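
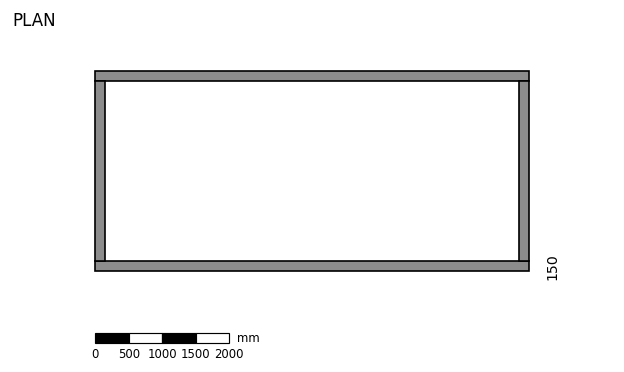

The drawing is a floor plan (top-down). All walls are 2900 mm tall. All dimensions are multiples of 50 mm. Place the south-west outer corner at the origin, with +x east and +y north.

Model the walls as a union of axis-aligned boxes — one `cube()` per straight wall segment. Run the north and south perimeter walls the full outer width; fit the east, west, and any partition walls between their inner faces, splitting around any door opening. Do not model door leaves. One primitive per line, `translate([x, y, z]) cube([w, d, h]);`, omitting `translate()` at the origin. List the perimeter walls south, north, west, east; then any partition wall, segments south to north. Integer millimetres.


cube([6500, 150, 2900]);
translate([0, 2850, 0]) cube([6500, 150, 2900]);
translate([0, 150, 0]) cube([150, 2700, 2900]);
translate([6350, 150, 0]) cube([150, 2700, 2900]);


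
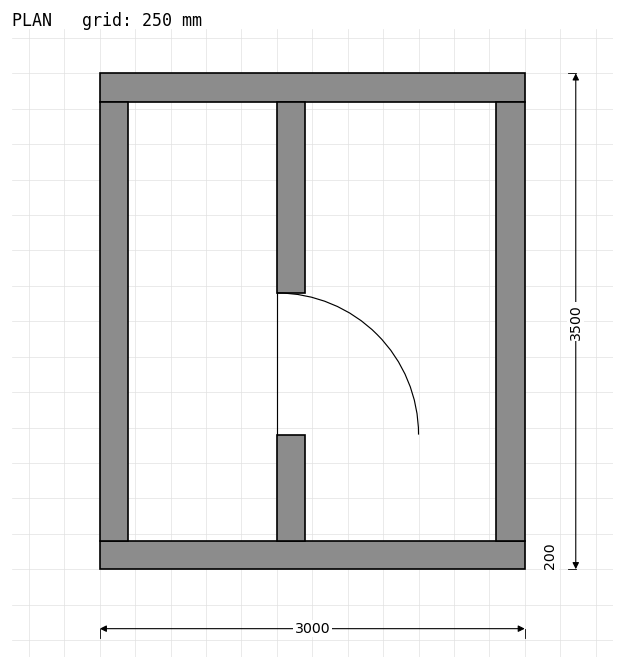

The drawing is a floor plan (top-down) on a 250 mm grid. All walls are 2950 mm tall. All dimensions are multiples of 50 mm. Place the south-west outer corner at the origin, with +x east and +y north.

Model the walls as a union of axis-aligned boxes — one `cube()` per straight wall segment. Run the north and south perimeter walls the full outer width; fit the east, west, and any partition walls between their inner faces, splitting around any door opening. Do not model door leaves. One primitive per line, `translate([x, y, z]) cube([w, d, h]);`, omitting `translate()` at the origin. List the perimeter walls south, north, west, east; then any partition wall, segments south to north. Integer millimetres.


cube([3000, 200, 2950]);
translate([0, 3300, 0]) cube([3000, 200, 2950]);
translate([0, 200, 0]) cube([200, 3100, 2950]);
translate([2800, 200, 0]) cube([200, 3100, 2950]);
translate([1250, 200, 0]) cube([200, 750, 2950]);
translate([1250, 1950, 0]) cube([200, 1350, 2950]);


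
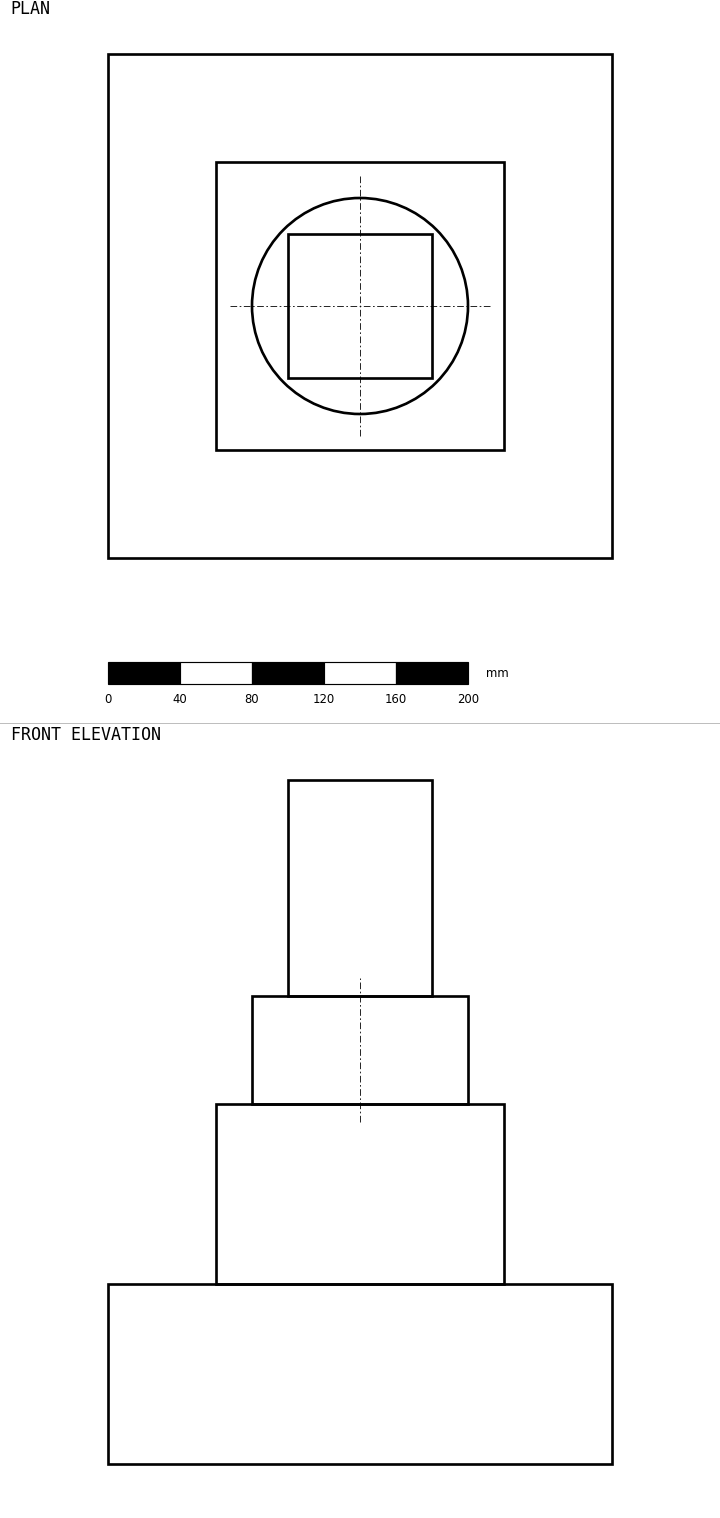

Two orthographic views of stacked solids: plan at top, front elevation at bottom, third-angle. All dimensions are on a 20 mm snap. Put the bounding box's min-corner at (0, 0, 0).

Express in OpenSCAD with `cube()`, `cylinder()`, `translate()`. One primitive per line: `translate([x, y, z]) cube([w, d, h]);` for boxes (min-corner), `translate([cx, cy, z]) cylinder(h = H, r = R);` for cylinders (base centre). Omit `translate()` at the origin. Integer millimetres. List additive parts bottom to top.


cube([280, 280, 100]);
translate([60, 60, 100]) cube([160, 160, 100]);
translate([140, 140, 200]) cylinder(h = 60, r = 60);
translate([100, 100, 260]) cube([80, 80, 120]);


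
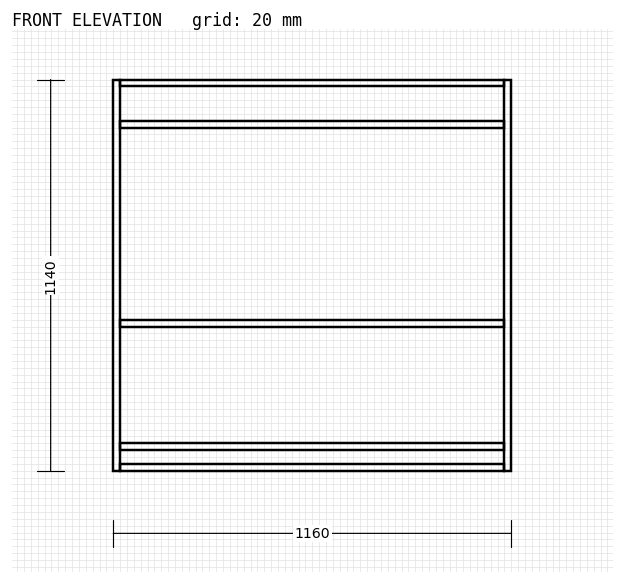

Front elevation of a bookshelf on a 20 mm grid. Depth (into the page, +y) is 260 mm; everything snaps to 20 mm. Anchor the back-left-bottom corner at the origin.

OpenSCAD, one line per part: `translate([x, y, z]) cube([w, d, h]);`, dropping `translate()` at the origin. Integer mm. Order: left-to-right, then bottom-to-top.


cube([20, 260, 1140]);
translate([20, 0, 0]) cube([1120, 260, 20]);
translate([20, 0, 60]) cube([1120, 260, 20]);
translate([20, 0, 420]) cube([1120, 260, 20]);
translate([20, 0, 1000]) cube([1120, 260, 20]);
translate([20, 0, 1120]) cube([1120, 260, 20]);
translate([1140, 0, 0]) cube([20, 260, 1140]);


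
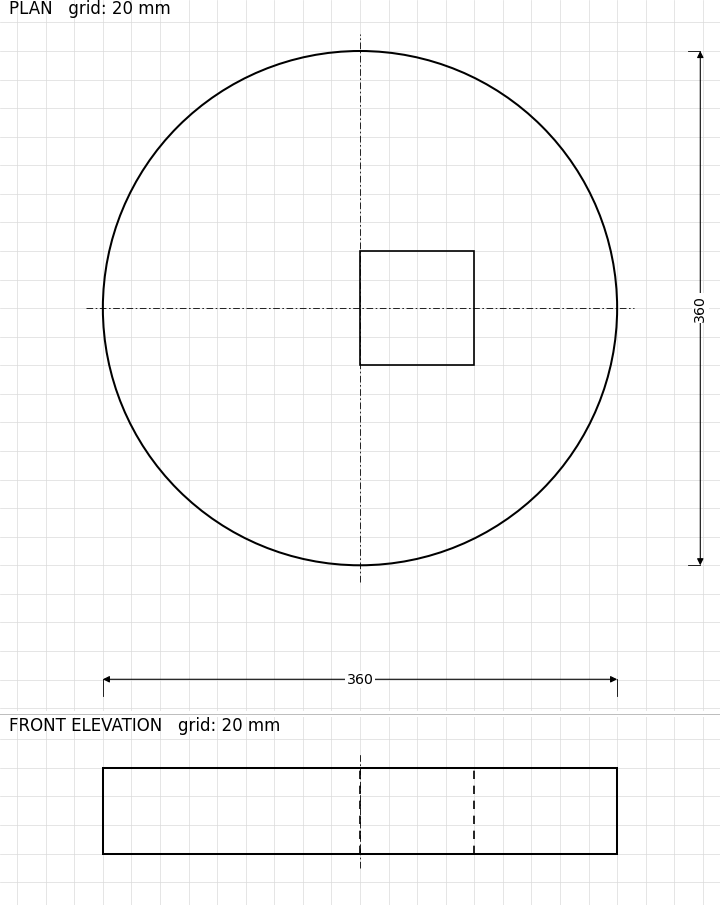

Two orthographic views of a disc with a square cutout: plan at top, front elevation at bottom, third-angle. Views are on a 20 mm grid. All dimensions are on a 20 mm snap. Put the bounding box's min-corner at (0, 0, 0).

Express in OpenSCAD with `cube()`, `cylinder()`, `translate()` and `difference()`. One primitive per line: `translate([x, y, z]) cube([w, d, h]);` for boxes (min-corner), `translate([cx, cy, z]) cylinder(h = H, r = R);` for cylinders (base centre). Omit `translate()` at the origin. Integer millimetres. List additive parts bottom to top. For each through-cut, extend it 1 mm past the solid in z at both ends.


difference() {
  translate([180, 180, 0]) cylinder(h = 60, r = 180);
  translate([180, 140, -1]) cube([80, 80, 62]);
}


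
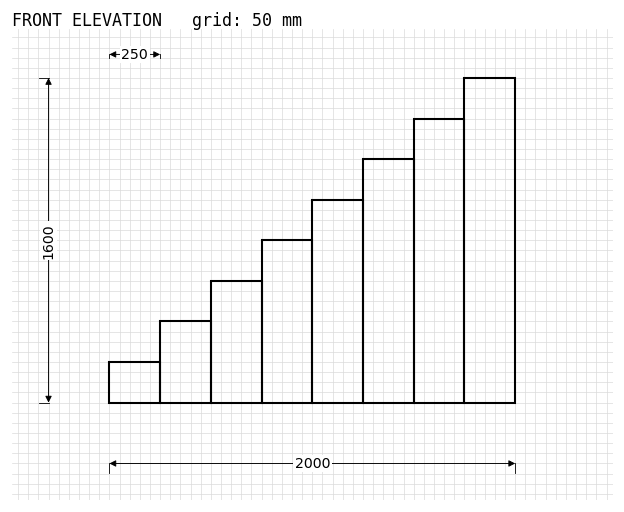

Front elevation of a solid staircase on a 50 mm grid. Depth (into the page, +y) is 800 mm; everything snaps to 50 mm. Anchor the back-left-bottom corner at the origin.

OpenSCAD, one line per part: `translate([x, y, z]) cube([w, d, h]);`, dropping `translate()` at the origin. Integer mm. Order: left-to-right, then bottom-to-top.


cube([250, 800, 200]);
translate([250, 0, 0]) cube([250, 800, 400]);
translate([500, 0, 0]) cube([250, 800, 600]);
translate([750, 0, 0]) cube([250, 800, 800]);
translate([1000, 0, 0]) cube([250, 800, 1000]);
translate([1250, 0, 0]) cube([250, 800, 1200]);
translate([1500, 0, 0]) cube([250, 800, 1400]);
translate([1750, 0, 0]) cube([250, 800, 1600]);


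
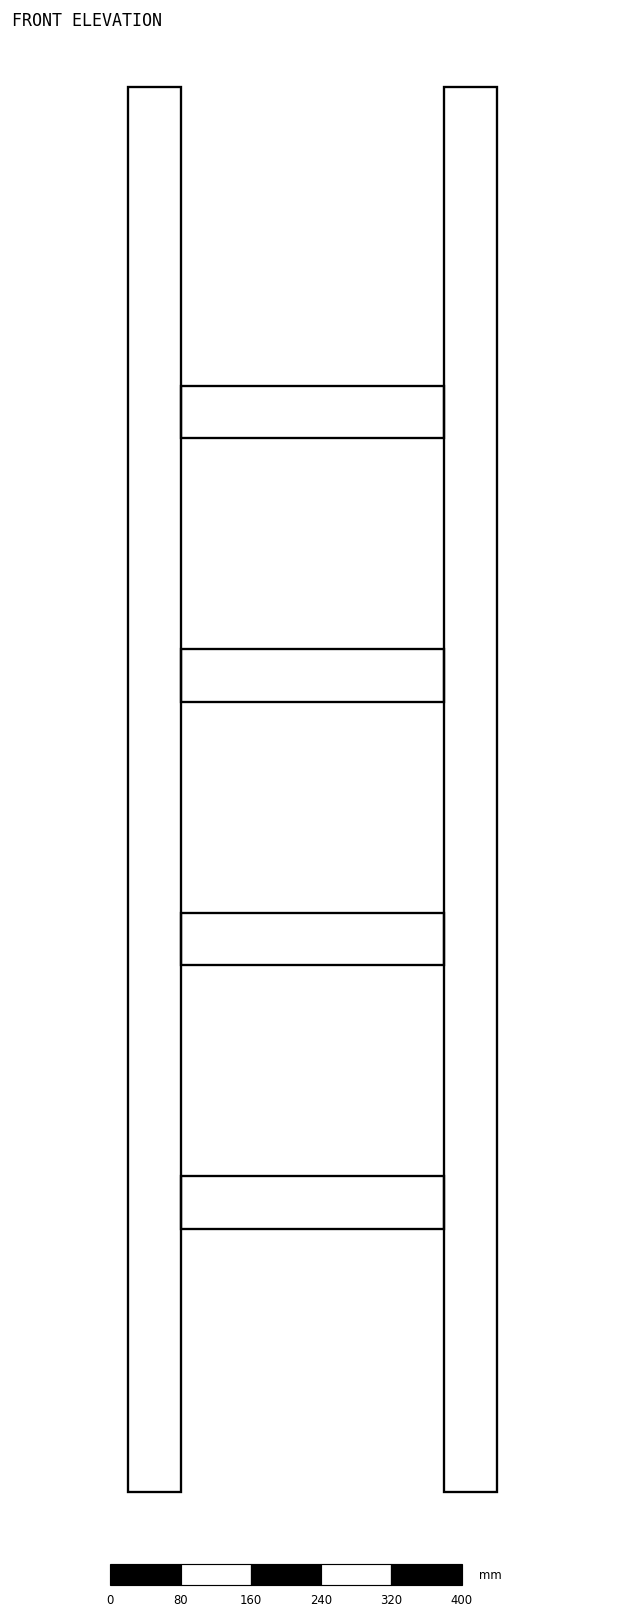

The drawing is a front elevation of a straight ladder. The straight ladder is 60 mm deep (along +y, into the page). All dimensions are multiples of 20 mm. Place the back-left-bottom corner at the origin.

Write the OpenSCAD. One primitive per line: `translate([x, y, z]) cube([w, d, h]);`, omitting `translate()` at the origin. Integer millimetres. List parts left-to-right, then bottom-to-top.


cube([60, 60, 1600]);
translate([60, 0, 300]) cube([300, 60, 60]);
translate([60, 0, 600]) cube([300, 60, 60]);
translate([60, 0, 900]) cube([300, 60, 60]);
translate([60, 0, 1200]) cube([300, 60, 60]);
translate([360, 0, 0]) cube([60, 60, 1600]);


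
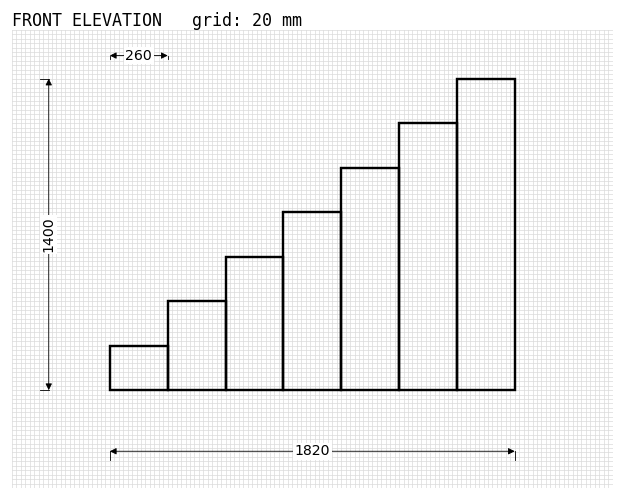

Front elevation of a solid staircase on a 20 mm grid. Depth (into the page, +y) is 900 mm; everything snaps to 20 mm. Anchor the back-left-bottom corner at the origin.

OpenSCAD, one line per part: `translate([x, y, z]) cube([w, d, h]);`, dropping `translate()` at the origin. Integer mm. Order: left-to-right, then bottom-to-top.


cube([260, 900, 200]);
translate([260, 0, 0]) cube([260, 900, 400]);
translate([520, 0, 0]) cube([260, 900, 600]);
translate([780, 0, 0]) cube([260, 900, 800]);
translate([1040, 0, 0]) cube([260, 900, 1000]);
translate([1300, 0, 0]) cube([260, 900, 1200]);
translate([1560, 0, 0]) cube([260, 900, 1400]);


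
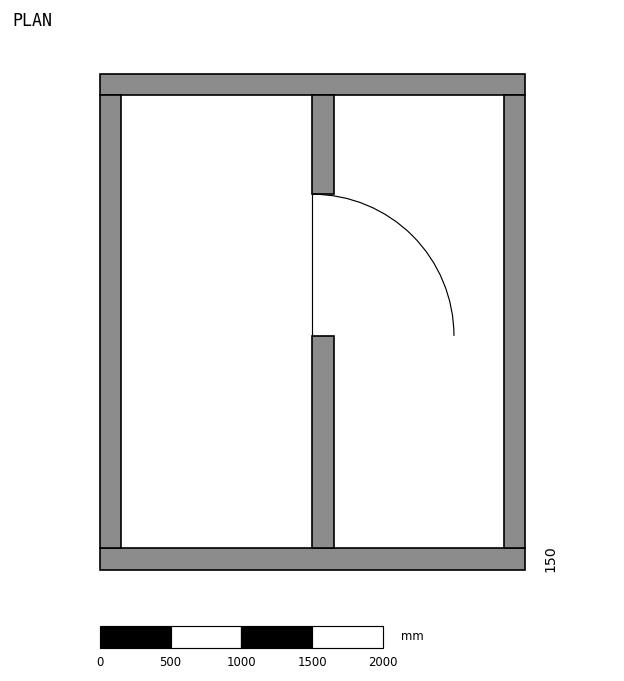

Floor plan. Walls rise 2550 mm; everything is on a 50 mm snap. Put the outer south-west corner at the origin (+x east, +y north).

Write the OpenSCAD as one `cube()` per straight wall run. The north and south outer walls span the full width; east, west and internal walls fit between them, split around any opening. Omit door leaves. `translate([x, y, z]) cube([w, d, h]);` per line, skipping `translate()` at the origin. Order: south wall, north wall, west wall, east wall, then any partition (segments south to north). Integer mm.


cube([3000, 150, 2550]);
translate([0, 3350, 0]) cube([3000, 150, 2550]);
translate([0, 150, 0]) cube([150, 3200, 2550]);
translate([2850, 150, 0]) cube([150, 3200, 2550]);
translate([1500, 150, 0]) cube([150, 1500, 2550]);
translate([1500, 2650, 0]) cube([150, 700, 2550]);


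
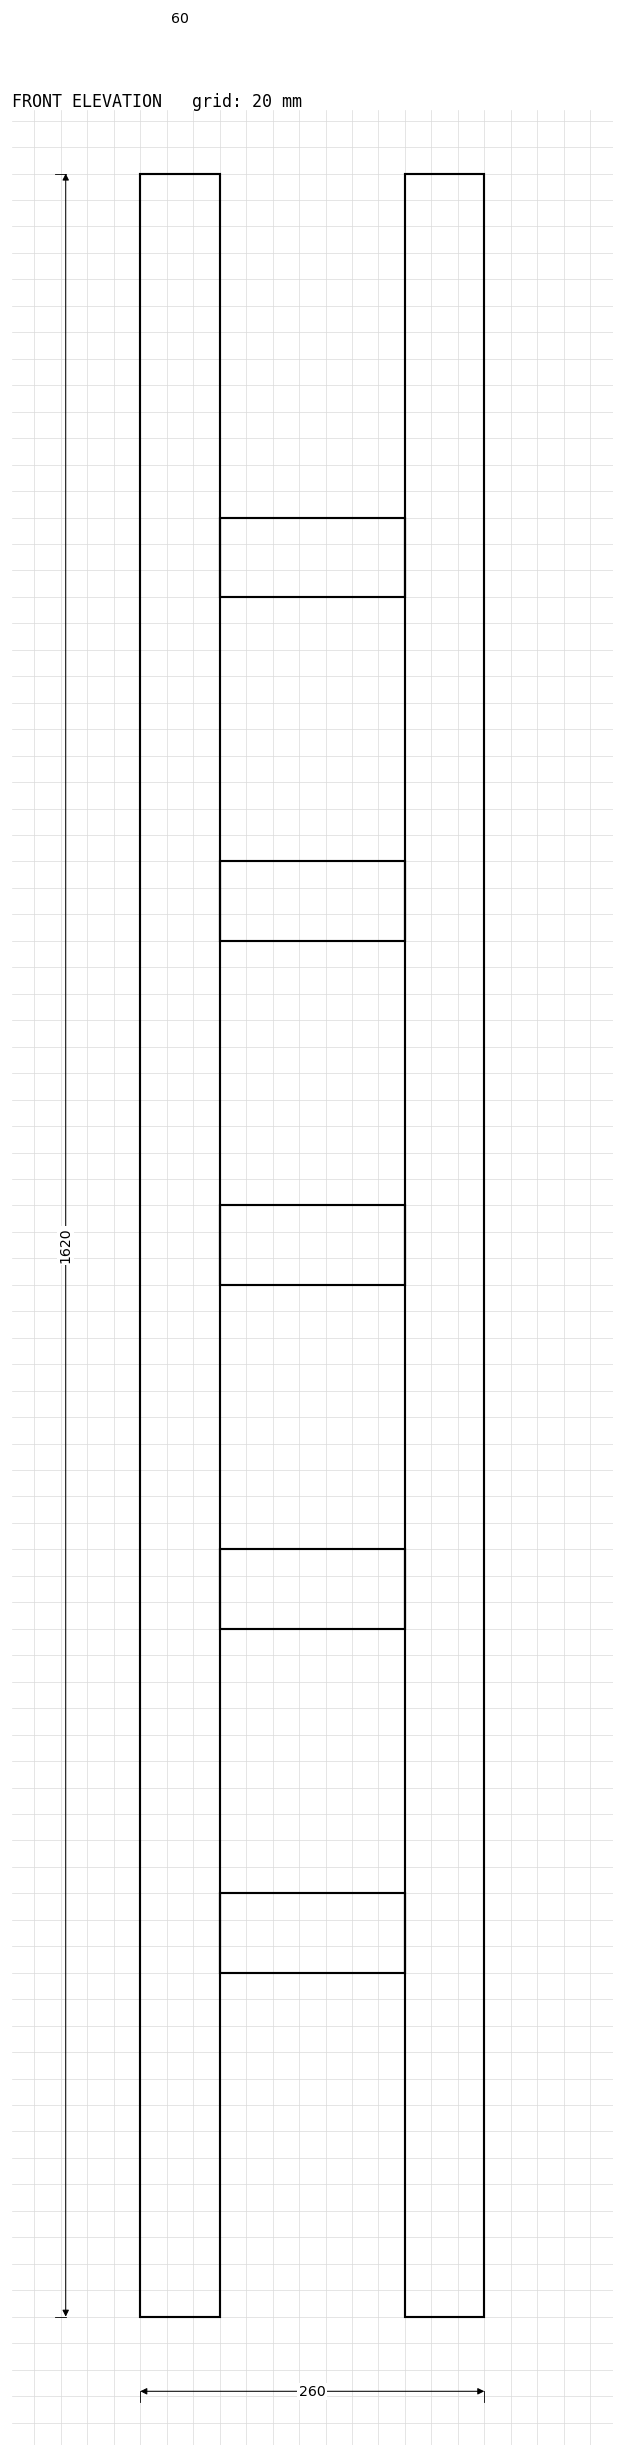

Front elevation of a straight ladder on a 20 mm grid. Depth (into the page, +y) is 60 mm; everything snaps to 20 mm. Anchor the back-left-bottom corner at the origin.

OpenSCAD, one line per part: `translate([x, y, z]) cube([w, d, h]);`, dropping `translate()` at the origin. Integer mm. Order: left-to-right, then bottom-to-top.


cube([60, 60, 1620]);
translate([60, 0, 260]) cube([140, 60, 60]);
translate([60, 0, 520]) cube([140, 60, 60]);
translate([60, 0, 780]) cube([140, 60, 60]);
translate([60, 0, 1040]) cube([140, 60, 60]);
translate([60, 0, 1300]) cube([140, 60, 60]);
translate([200, 0, 0]) cube([60, 60, 1620]);


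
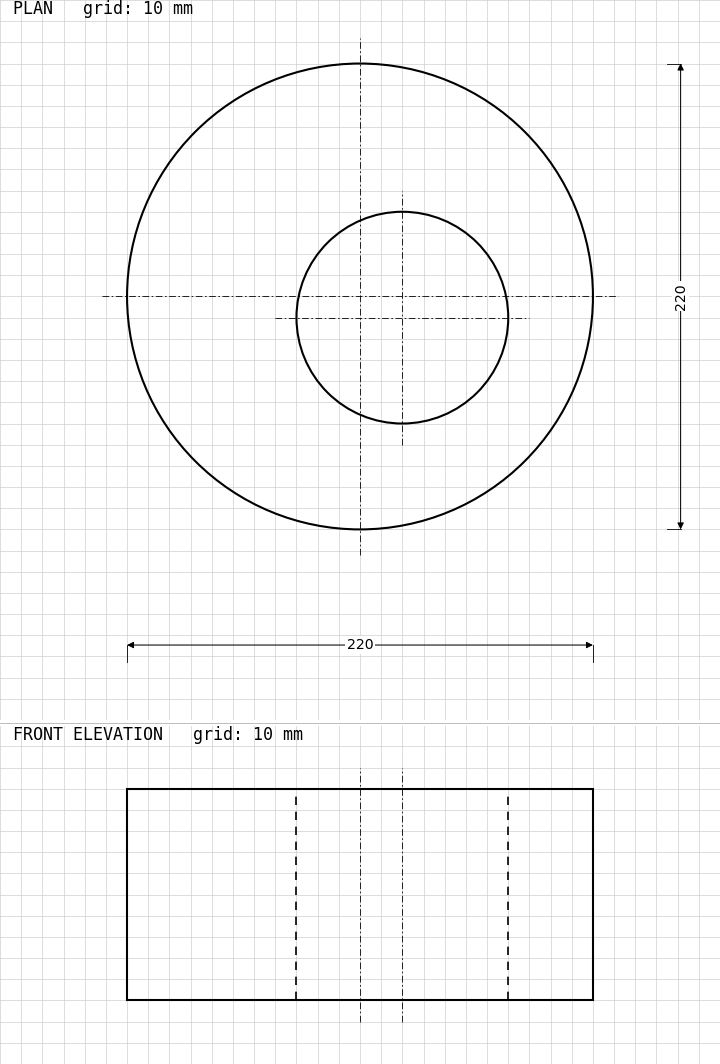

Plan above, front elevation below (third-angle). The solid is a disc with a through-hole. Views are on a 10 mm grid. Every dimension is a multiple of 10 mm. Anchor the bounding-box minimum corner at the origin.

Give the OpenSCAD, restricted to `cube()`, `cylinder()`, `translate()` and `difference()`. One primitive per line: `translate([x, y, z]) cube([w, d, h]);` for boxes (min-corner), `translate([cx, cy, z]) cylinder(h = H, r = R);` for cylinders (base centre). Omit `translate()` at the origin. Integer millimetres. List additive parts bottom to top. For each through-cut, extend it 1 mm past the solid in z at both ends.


difference() {
  translate([110, 110, 0]) cylinder(h = 100, r = 110);
  translate([130, 100, -1]) cylinder(h = 102, r = 50);
}


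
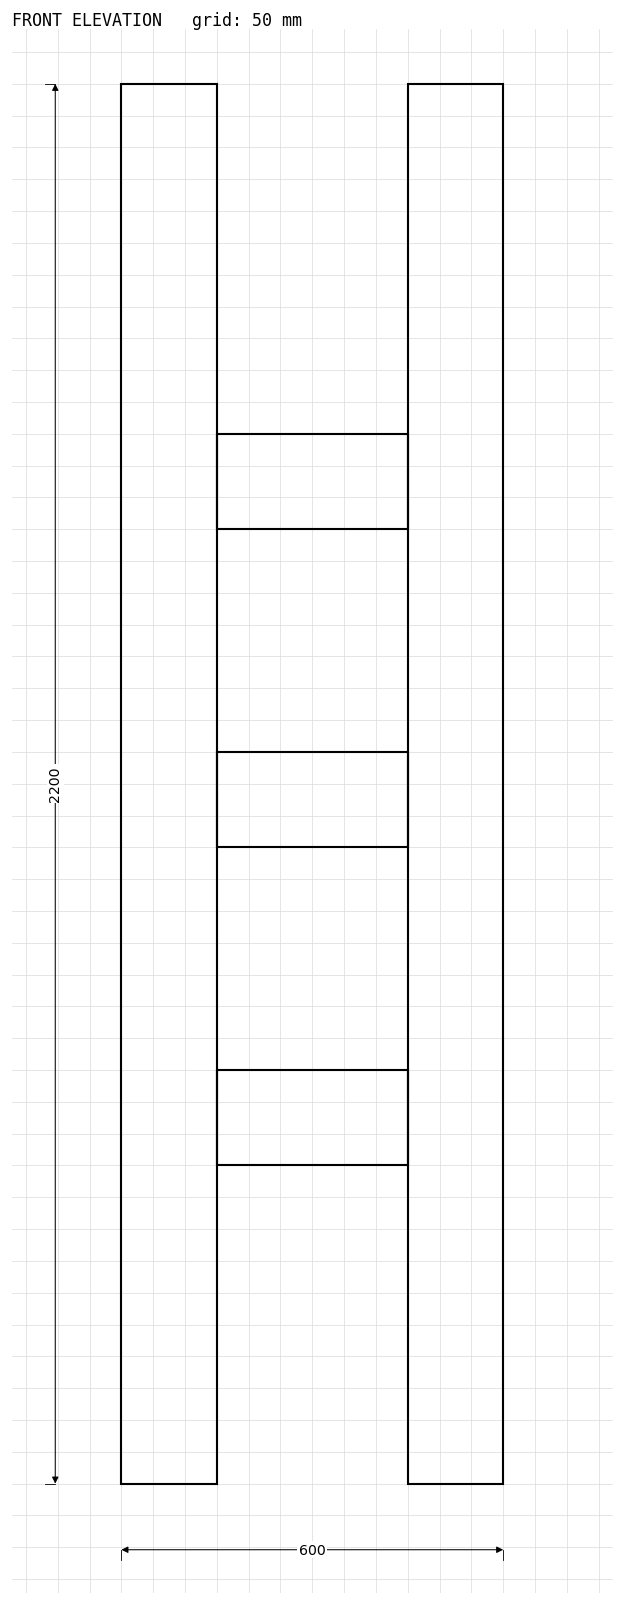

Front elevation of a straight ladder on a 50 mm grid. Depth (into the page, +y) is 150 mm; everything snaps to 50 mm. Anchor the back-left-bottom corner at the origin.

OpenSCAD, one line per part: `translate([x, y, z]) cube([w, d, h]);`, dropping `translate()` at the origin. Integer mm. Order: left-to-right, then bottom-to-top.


cube([150, 150, 2200]);
translate([150, 0, 500]) cube([300, 150, 150]);
translate([150, 0, 1000]) cube([300, 150, 150]);
translate([150, 0, 1500]) cube([300, 150, 150]);
translate([450, 0, 0]) cube([150, 150, 2200]);


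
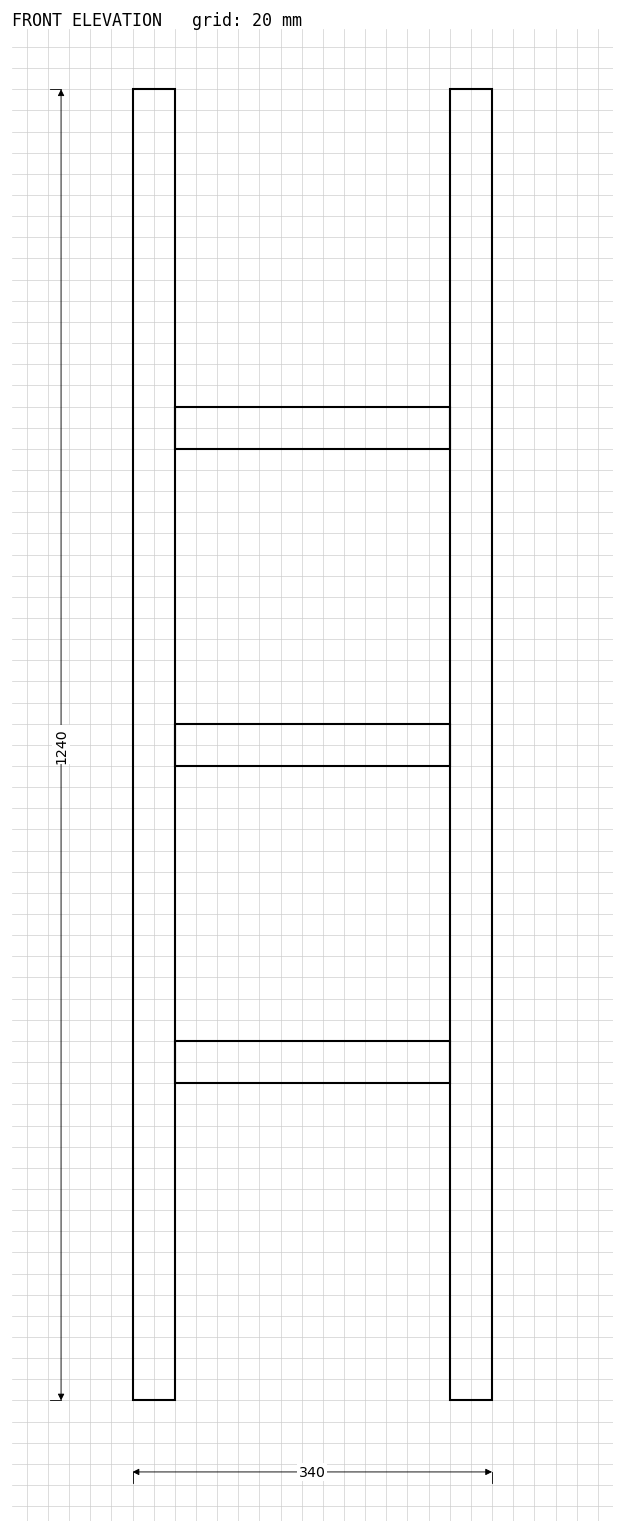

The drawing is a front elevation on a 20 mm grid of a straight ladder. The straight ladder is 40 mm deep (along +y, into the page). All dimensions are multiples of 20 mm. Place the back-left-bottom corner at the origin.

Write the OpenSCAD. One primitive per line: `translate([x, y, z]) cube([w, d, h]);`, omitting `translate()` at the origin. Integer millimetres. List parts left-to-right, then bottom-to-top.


cube([40, 40, 1240]);
translate([40, 0, 300]) cube([260, 40, 40]);
translate([40, 0, 600]) cube([260, 40, 40]);
translate([40, 0, 900]) cube([260, 40, 40]);
translate([300, 0, 0]) cube([40, 40, 1240]);


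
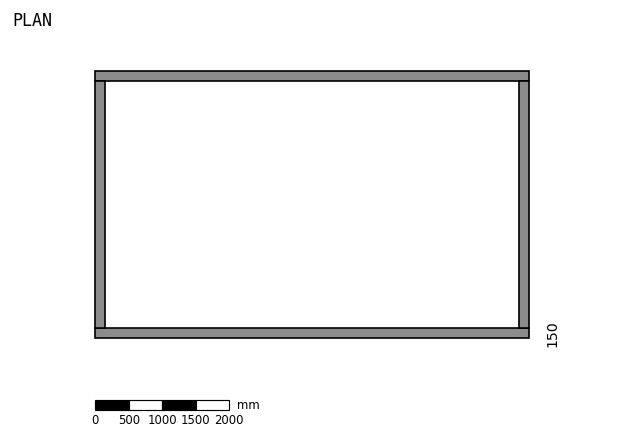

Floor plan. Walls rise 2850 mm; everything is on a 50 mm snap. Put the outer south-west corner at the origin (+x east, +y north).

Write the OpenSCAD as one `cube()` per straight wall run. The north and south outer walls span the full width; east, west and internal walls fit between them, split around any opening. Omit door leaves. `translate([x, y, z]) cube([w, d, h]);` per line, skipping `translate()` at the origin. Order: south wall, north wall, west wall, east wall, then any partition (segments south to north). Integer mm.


cube([6500, 150, 2850]);
translate([0, 3850, 0]) cube([6500, 150, 2850]);
translate([0, 150, 0]) cube([150, 3700, 2850]);
translate([6350, 150, 0]) cube([150, 3700, 2850]);


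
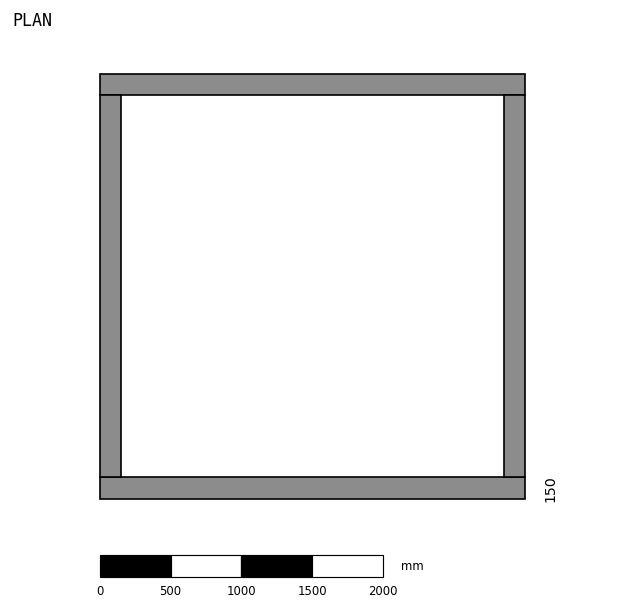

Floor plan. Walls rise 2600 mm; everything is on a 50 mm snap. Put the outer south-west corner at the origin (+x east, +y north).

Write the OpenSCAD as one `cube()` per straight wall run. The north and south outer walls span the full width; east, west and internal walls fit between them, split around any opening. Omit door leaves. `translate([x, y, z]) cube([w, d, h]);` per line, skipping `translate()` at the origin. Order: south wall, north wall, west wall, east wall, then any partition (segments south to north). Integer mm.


cube([3000, 150, 2600]);
translate([0, 2850, 0]) cube([3000, 150, 2600]);
translate([0, 150, 0]) cube([150, 2700, 2600]);
translate([2850, 150, 0]) cube([150, 2700, 2600]);


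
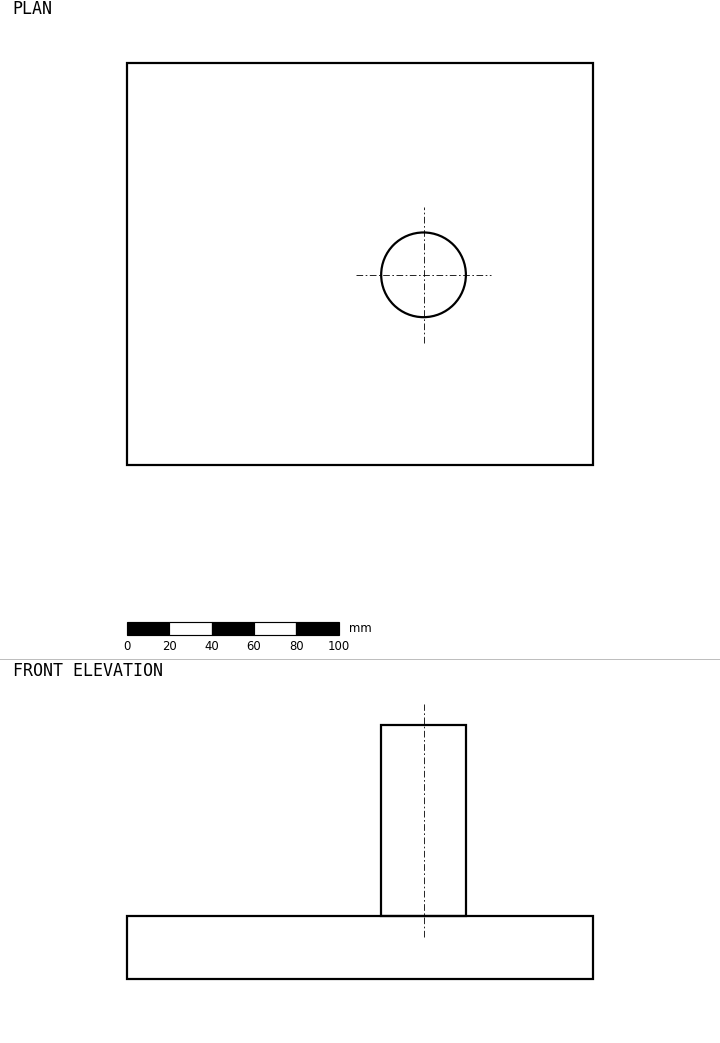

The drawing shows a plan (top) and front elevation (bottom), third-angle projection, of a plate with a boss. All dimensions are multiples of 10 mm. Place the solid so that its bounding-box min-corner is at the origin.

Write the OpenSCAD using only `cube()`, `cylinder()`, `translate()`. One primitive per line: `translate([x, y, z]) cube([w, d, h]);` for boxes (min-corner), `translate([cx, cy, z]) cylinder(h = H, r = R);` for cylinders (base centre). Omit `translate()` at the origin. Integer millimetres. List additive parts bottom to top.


cube([220, 190, 30]);
translate([140, 90, 30]) cylinder(h = 90, r = 20);


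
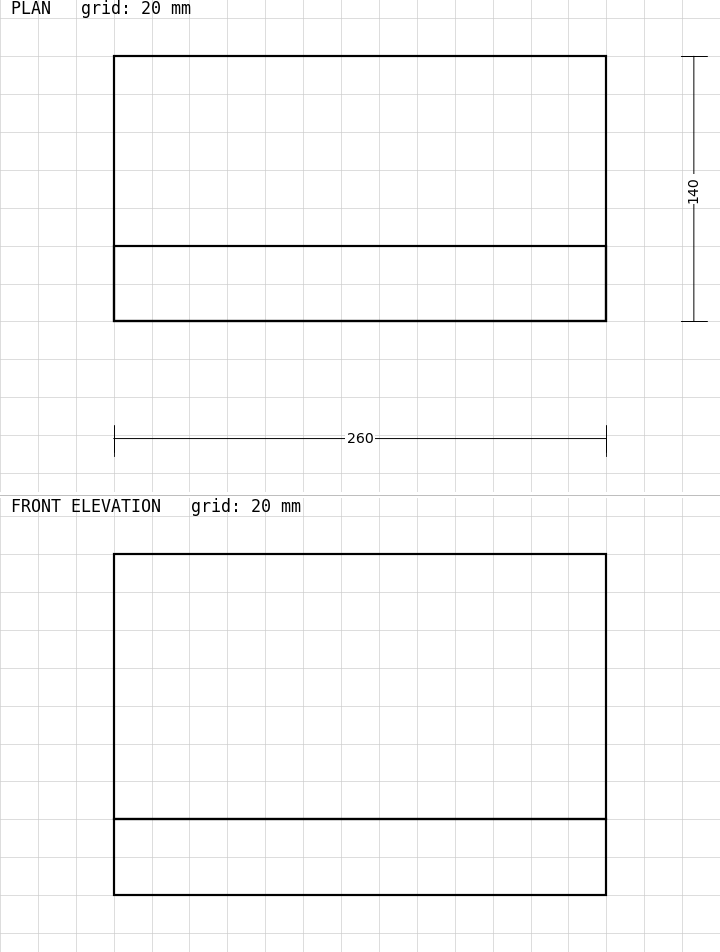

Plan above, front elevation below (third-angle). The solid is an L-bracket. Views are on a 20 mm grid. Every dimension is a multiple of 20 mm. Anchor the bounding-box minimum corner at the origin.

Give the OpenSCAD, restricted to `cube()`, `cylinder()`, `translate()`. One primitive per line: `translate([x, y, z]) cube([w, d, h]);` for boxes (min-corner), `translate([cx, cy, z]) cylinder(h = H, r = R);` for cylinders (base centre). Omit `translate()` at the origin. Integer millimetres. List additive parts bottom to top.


cube([260, 140, 40]);
translate([0, 0, 40]) cube([260, 40, 140]);


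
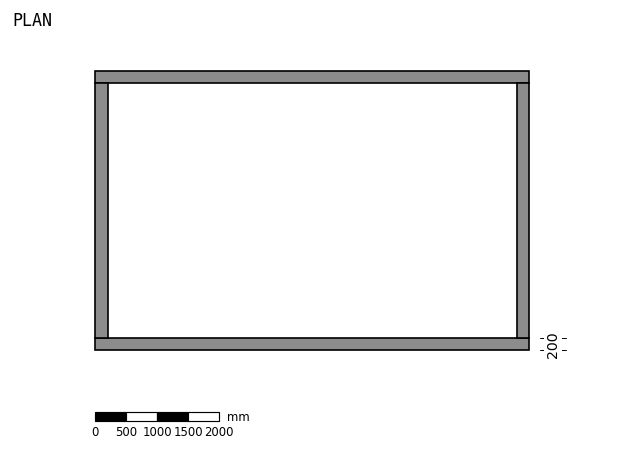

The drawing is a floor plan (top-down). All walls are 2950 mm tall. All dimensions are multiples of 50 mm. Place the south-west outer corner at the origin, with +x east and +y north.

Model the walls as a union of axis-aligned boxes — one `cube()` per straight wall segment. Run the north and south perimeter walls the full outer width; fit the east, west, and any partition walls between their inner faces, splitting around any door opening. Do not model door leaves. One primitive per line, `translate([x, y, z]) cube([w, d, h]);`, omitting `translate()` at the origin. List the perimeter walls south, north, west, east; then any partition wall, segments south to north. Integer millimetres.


cube([7000, 200, 2950]);
translate([0, 4300, 0]) cube([7000, 200, 2950]);
translate([0, 200, 0]) cube([200, 4100, 2950]);
translate([6800, 200, 0]) cube([200, 4100, 2950]);


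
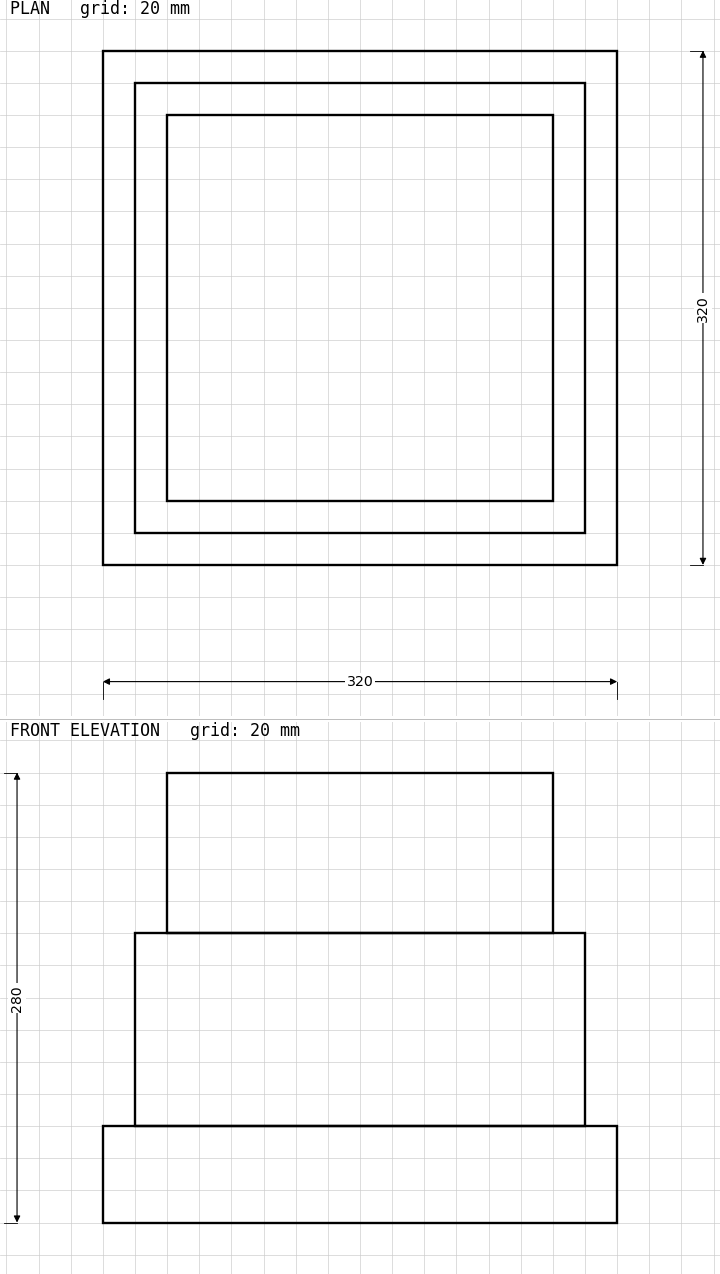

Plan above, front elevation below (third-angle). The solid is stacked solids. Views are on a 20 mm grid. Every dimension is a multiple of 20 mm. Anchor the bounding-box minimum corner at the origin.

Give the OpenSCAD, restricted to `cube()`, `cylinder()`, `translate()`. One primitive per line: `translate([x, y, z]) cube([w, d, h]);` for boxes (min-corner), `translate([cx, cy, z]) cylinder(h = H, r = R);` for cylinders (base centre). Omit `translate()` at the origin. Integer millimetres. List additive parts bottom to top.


cube([320, 320, 60]);
translate([20, 20, 60]) cube([280, 280, 120]);
translate([40, 40, 180]) cube([240, 240, 100]);


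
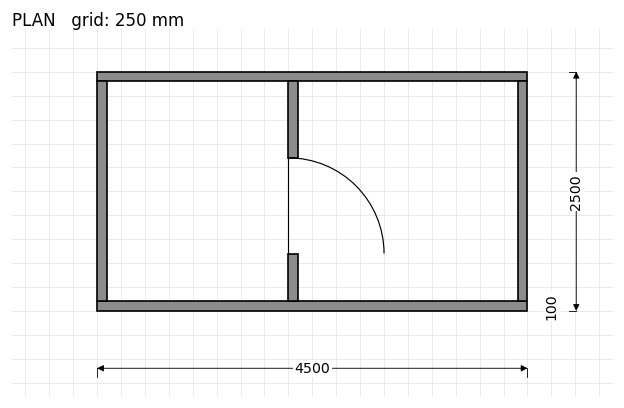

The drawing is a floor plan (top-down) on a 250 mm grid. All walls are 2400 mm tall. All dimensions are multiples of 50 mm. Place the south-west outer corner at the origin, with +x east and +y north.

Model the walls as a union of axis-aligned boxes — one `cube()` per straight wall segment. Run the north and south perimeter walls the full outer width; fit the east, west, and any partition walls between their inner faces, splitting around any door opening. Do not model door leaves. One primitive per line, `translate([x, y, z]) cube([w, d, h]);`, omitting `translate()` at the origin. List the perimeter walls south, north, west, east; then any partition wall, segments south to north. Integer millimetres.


cube([4500, 100, 2400]);
translate([0, 2400, 0]) cube([4500, 100, 2400]);
translate([0, 100, 0]) cube([100, 2300, 2400]);
translate([4400, 100, 0]) cube([100, 2300, 2400]);
translate([2000, 100, 0]) cube([100, 500, 2400]);
translate([2000, 1600, 0]) cube([100, 800, 2400]);


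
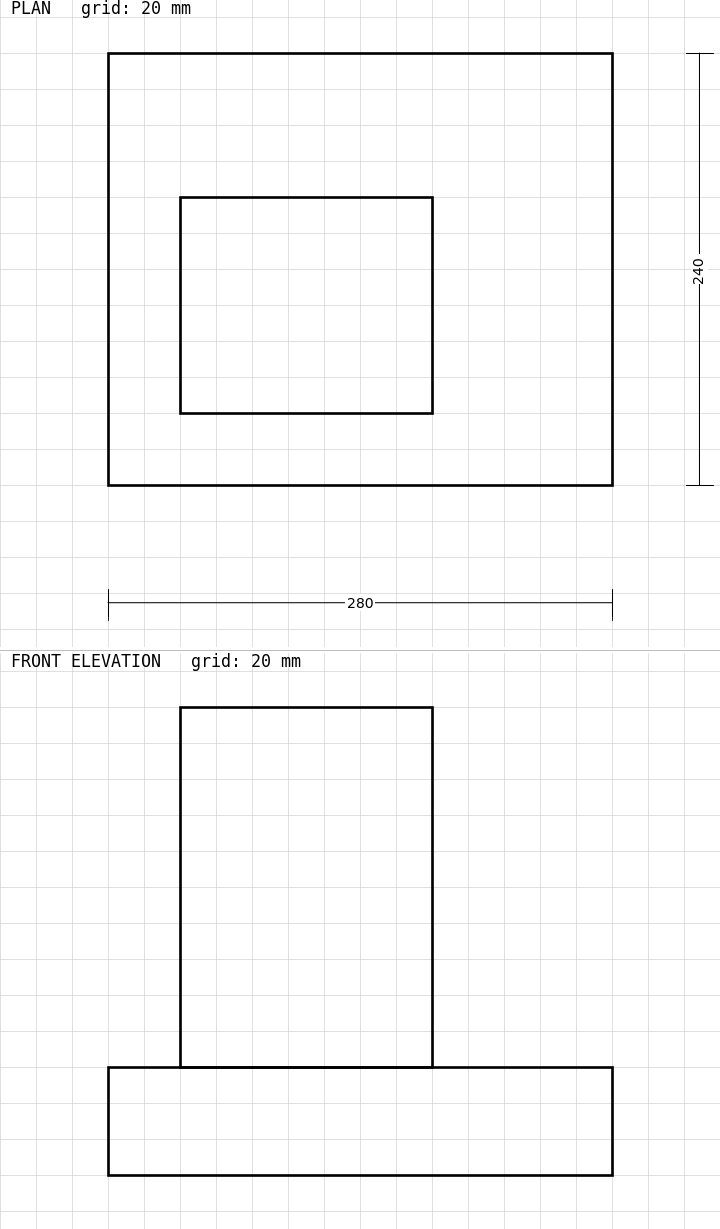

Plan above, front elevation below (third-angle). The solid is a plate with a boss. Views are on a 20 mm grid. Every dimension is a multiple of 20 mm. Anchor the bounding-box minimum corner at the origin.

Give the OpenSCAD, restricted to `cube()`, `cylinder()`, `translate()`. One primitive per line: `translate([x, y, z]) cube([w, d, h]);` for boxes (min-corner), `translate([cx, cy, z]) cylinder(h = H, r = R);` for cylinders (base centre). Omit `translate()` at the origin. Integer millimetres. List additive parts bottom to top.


cube([280, 240, 60]);
translate([40, 40, 60]) cube([140, 120, 200]);


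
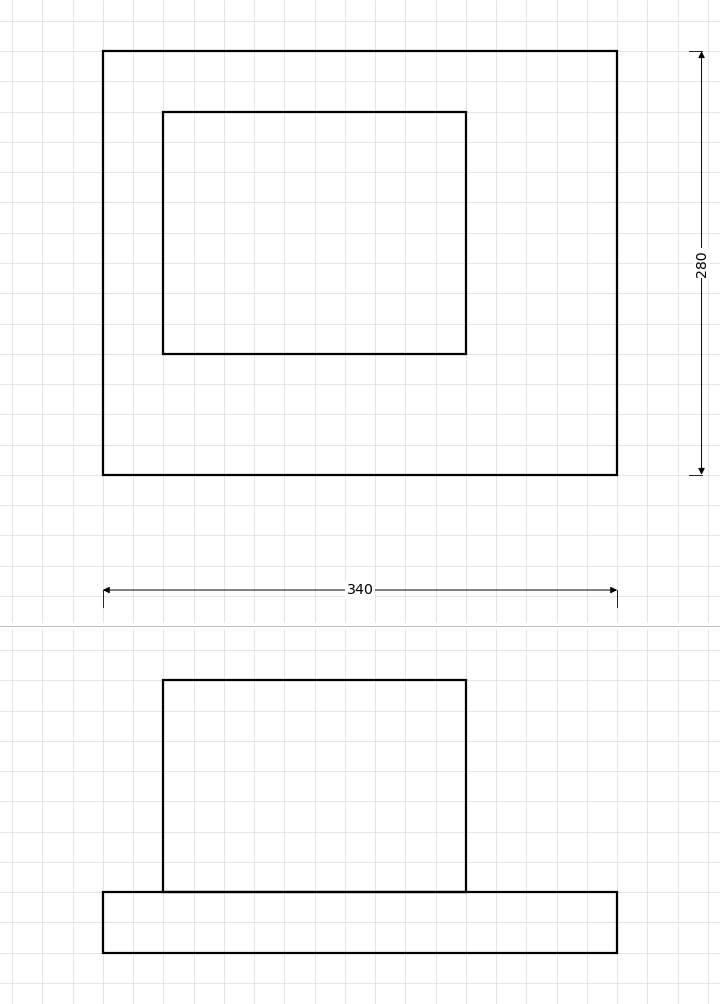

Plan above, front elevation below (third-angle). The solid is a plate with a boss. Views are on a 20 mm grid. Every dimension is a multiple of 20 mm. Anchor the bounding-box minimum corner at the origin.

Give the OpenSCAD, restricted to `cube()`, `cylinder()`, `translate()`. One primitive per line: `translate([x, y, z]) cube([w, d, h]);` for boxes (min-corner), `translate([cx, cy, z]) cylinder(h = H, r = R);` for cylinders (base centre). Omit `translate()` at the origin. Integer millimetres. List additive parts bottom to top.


cube([340, 280, 40]);
translate([40, 80, 40]) cube([200, 160, 140]);


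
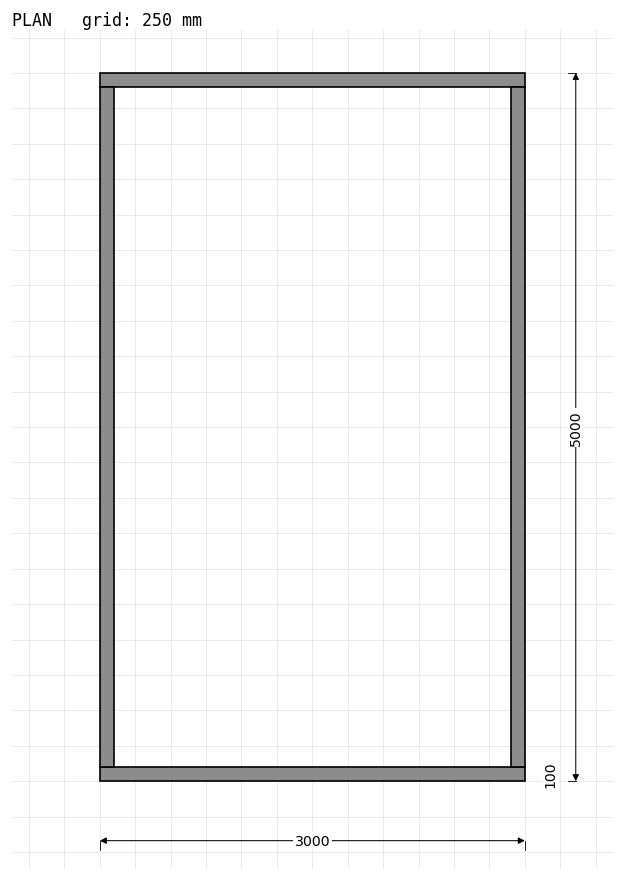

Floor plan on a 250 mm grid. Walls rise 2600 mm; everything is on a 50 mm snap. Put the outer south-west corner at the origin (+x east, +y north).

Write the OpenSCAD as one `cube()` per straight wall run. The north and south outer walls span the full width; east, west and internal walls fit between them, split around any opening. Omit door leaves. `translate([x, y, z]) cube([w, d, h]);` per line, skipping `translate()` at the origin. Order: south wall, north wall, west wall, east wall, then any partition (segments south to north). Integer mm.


cube([3000, 100, 2600]);
translate([0, 4900, 0]) cube([3000, 100, 2600]);
translate([0, 100, 0]) cube([100, 4800, 2600]);
translate([2900, 100, 0]) cube([100, 4800, 2600]);


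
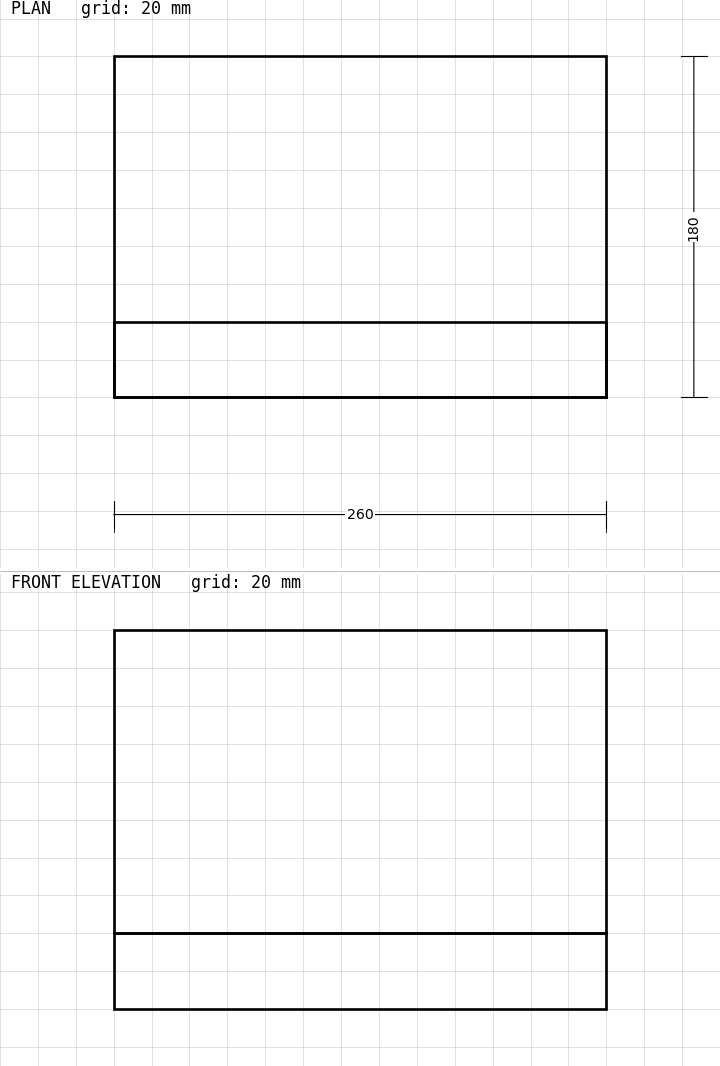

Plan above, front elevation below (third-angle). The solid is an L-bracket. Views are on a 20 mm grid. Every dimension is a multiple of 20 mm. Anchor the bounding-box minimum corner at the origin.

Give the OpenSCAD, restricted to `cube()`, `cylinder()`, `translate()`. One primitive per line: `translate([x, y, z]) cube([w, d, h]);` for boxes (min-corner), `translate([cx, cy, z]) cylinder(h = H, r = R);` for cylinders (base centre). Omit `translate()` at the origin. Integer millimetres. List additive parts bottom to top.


cube([260, 180, 40]);
translate([0, 0, 40]) cube([260, 40, 160]);


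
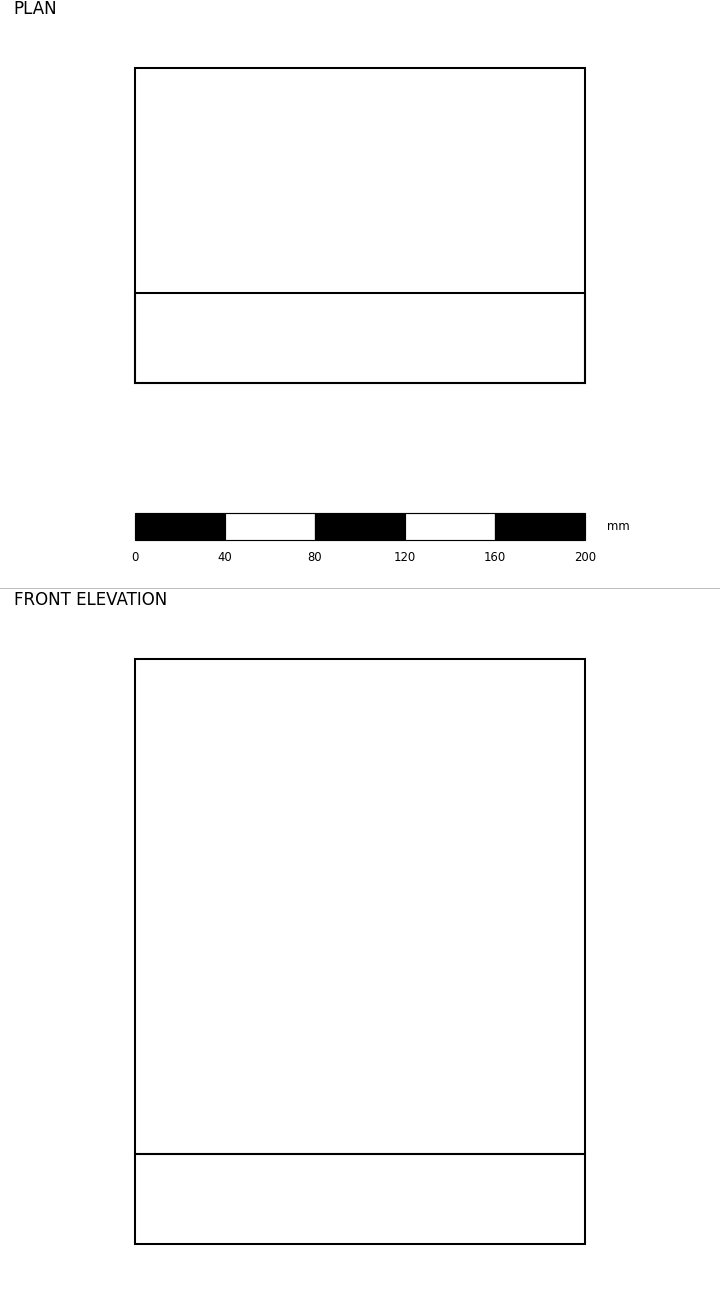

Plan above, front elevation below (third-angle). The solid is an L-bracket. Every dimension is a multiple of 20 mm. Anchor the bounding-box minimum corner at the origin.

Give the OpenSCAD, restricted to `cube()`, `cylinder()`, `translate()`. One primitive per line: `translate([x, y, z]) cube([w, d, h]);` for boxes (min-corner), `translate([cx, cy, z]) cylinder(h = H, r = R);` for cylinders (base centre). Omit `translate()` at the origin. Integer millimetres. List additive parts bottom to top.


cube([200, 140, 40]);
translate([0, 0, 40]) cube([200, 40, 220]);


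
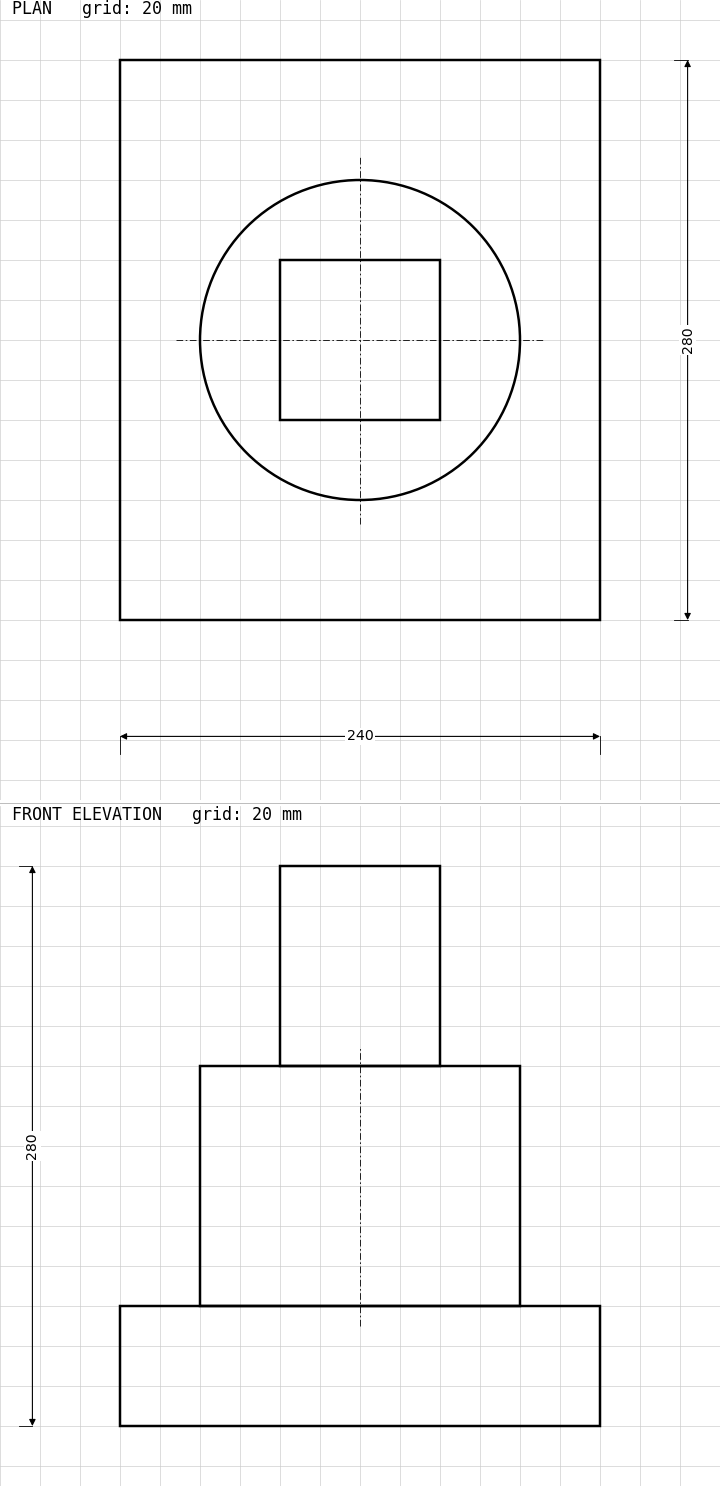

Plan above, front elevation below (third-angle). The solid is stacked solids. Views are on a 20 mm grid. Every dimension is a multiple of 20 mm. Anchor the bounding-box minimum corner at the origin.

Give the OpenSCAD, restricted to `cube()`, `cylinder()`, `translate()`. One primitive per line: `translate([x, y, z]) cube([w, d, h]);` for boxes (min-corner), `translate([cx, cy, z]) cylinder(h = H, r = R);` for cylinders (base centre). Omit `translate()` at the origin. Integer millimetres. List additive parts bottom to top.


cube([240, 280, 60]);
translate([120, 140, 60]) cylinder(h = 120, r = 80);
translate([80, 100, 180]) cube([80, 80, 100]);


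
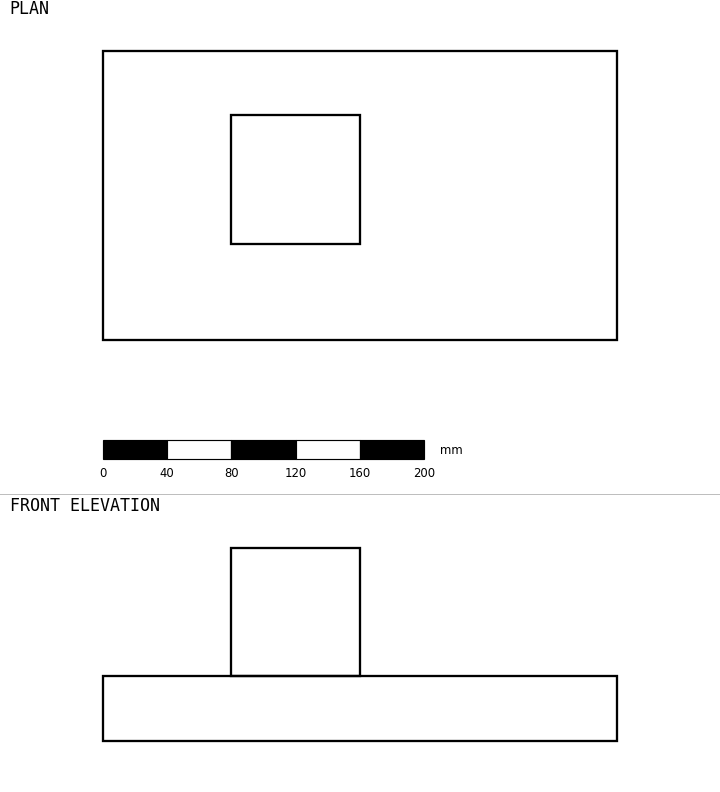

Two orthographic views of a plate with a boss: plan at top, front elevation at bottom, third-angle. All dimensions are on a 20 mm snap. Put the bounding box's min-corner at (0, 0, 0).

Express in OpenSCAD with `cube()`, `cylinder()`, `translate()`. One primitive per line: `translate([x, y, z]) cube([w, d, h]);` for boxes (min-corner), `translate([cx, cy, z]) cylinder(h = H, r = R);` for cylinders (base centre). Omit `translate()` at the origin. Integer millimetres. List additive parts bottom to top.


cube([320, 180, 40]);
translate([80, 60, 40]) cube([80, 80, 80]);


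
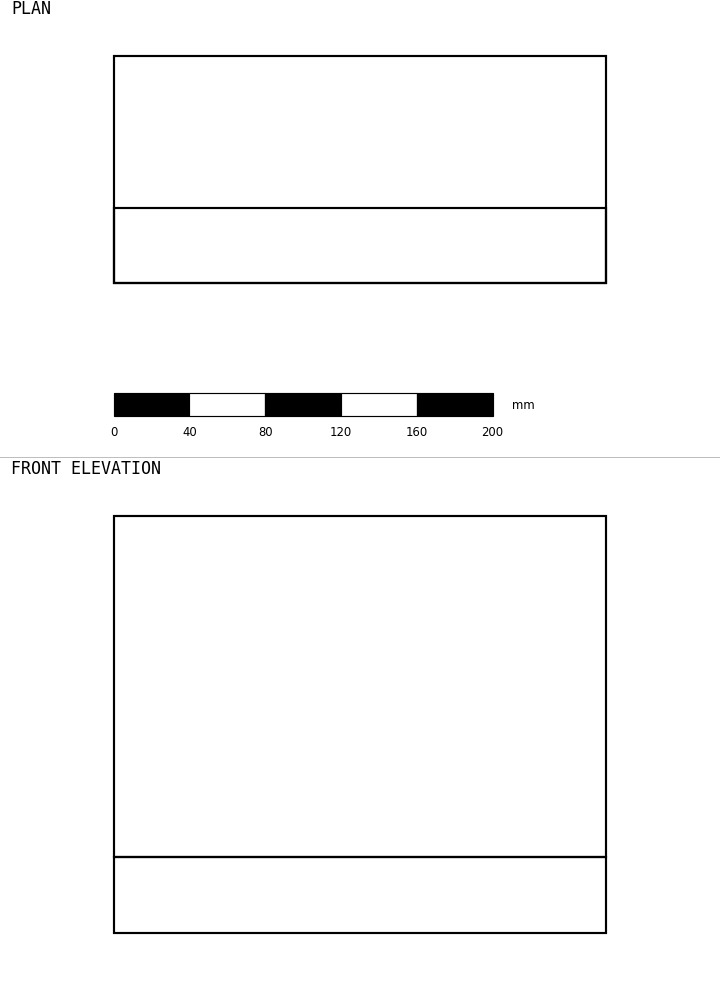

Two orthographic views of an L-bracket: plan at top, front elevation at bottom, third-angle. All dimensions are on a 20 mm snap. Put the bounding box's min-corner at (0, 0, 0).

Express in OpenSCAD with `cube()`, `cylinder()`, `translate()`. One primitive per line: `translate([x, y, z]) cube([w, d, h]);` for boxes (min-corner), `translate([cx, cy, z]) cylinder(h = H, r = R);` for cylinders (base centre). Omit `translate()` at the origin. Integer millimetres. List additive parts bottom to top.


cube([260, 120, 40]);
translate([0, 0, 40]) cube([260, 40, 180]);


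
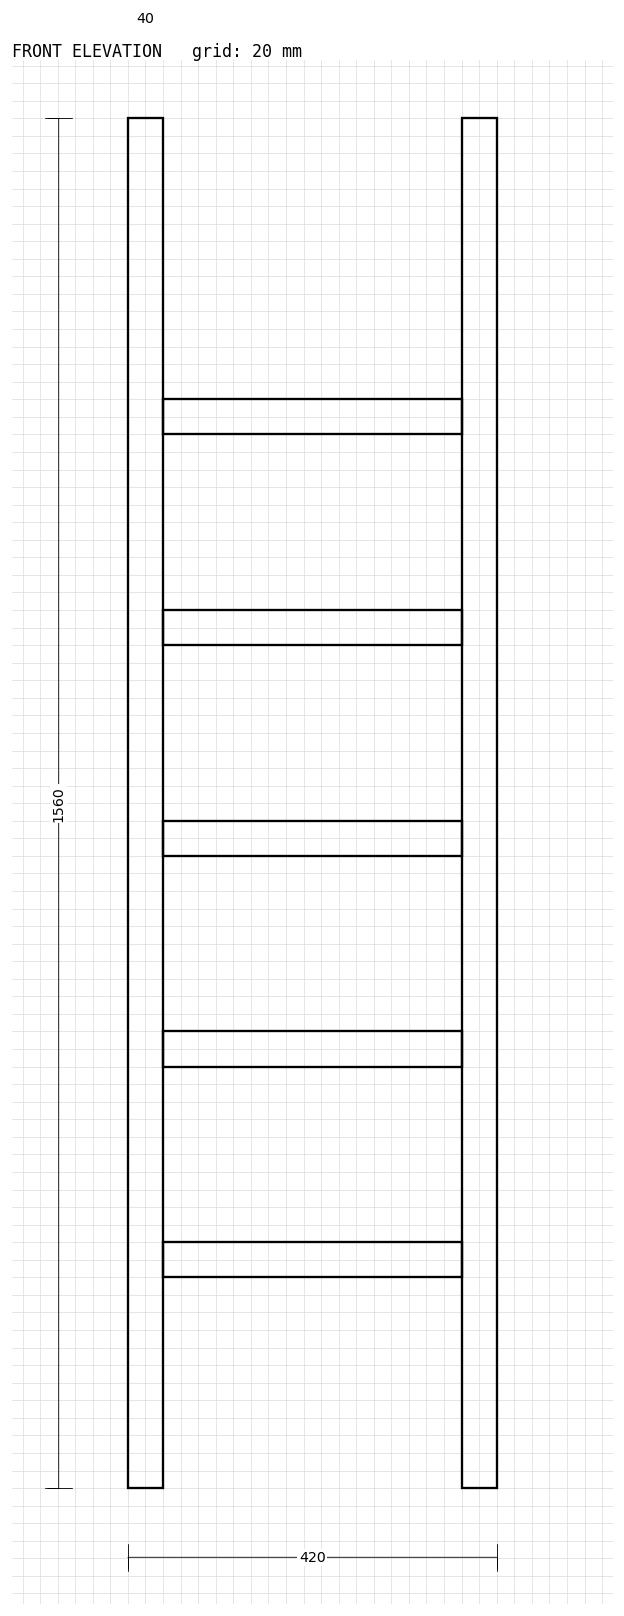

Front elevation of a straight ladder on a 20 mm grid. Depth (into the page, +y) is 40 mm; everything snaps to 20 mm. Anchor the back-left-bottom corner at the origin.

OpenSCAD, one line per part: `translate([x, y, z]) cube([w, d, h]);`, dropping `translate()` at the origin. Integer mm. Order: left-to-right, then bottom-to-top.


cube([40, 40, 1560]);
translate([40, 0, 240]) cube([340, 40, 40]);
translate([40, 0, 480]) cube([340, 40, 40]);
translate([40, 0, 720]) cube([340, 40, 40]);
translate([40, 0, 960]) cube([340, 40, 40]);
translate([40, 0, 1200]) cube([340, 40, 40]);
translate([380, 0, 0]) cube([40, 40, 1560]);


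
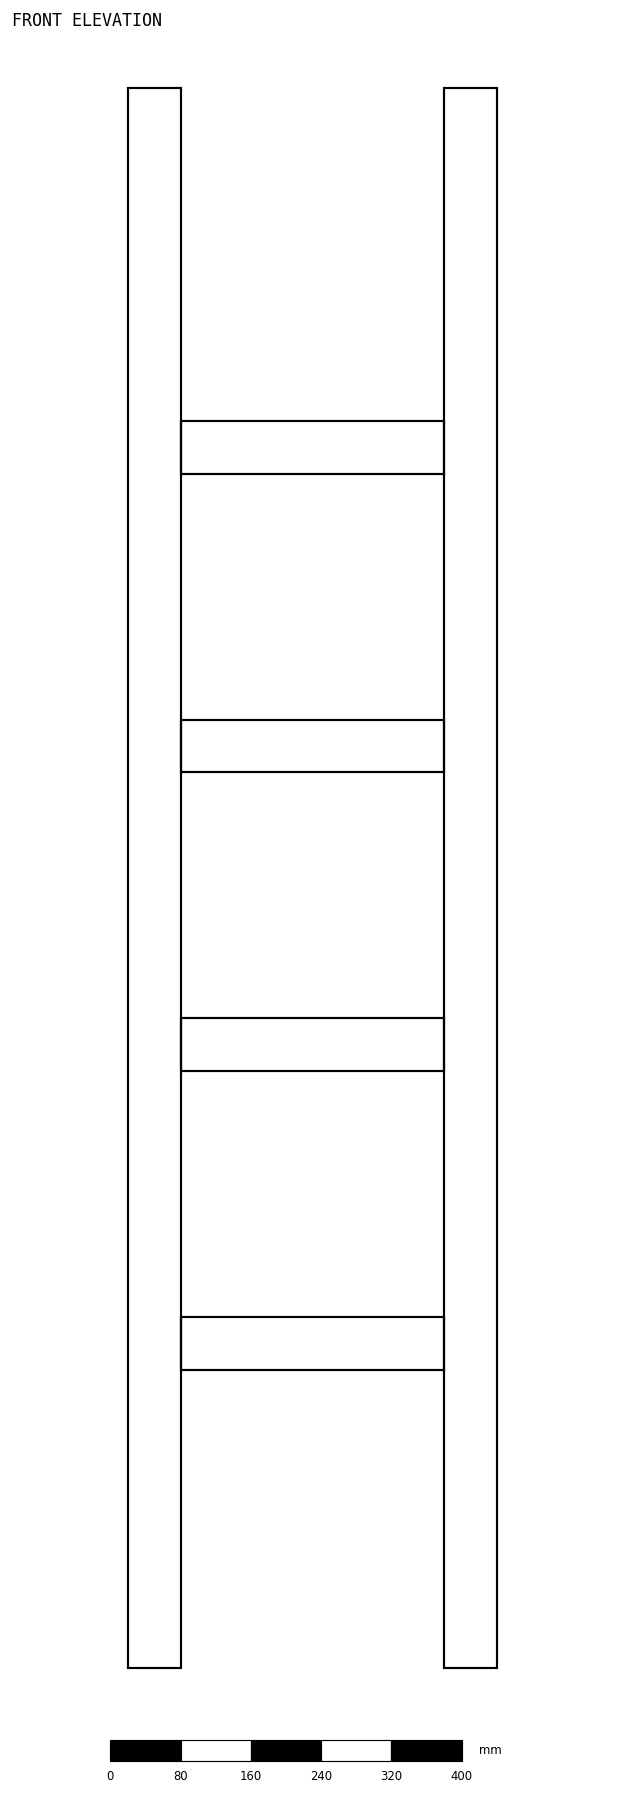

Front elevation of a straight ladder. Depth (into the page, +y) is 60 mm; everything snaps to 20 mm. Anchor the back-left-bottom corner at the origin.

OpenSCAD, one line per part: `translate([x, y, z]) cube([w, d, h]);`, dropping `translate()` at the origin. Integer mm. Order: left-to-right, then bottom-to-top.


cube([60, 60, 1800]);
translate([60, 0, 340]) cube([300, 60, 60]);
translate([60, 0, 680]) cube([300, 60, 60]);
translate([60, 0, 1020]) cube([300, 60, 60]);
translate([60, 0, 1360]) cube([300, 60, 60]);
translate([360, 0, 0]) cube([60, 60, 1800]);


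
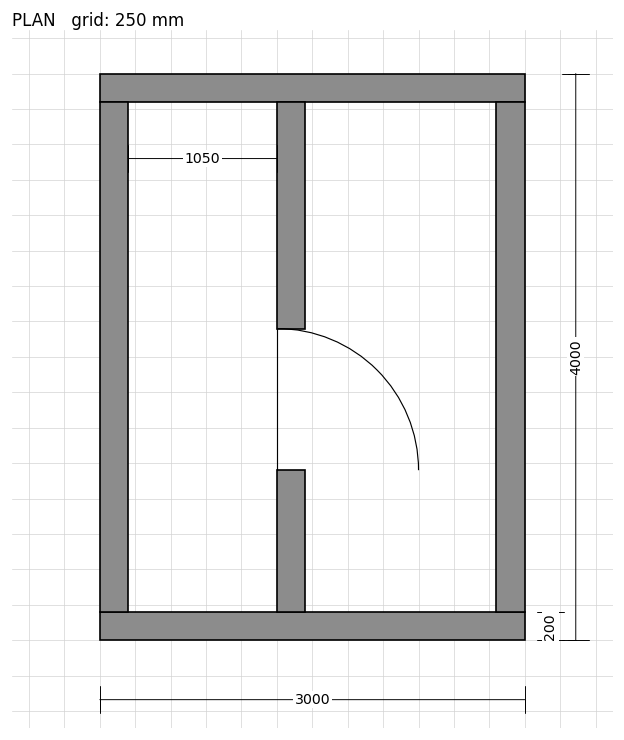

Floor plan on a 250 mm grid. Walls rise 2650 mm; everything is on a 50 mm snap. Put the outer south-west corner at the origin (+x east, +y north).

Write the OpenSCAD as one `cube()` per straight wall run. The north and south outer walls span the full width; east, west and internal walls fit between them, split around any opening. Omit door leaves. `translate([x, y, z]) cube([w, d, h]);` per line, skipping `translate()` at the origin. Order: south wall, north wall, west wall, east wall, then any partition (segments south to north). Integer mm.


cube([3000, 200, 2650]);
translate([0, 3800, 0]) cube([3000, 200, 2650]);
translate([0, 200, 0]) cube([200, 3600, 2650]);
translate([2800, 200, 0]) cube([200, 3600, 2650]);
translate([1250, 200, 0]) cube([200, 1000, 2650]);
translate([1250, 2200, 0]) cube([200, 1600, 2650]);


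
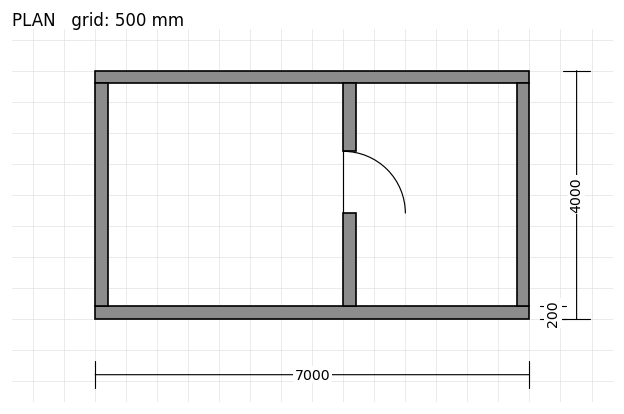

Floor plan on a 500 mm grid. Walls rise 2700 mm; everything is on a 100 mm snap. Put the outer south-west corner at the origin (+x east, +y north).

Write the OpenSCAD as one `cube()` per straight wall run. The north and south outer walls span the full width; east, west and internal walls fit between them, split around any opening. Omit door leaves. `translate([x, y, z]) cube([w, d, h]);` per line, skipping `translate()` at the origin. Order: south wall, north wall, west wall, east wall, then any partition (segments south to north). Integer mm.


cube([7000, 200, 2700]);
translate([0, 3800, 0]) cube([7000, 200, 2700]);
translate([0, 200, 0]) cube([200, 3600, 2700]);
translate([6800, 200, 0]) cube([200, 3600, 2700]);
translate([4000, 200, 0]) cube([200, 1500, 2700]);
translate([4000, 2700, 0]) cube([200, 1100, 2700]);


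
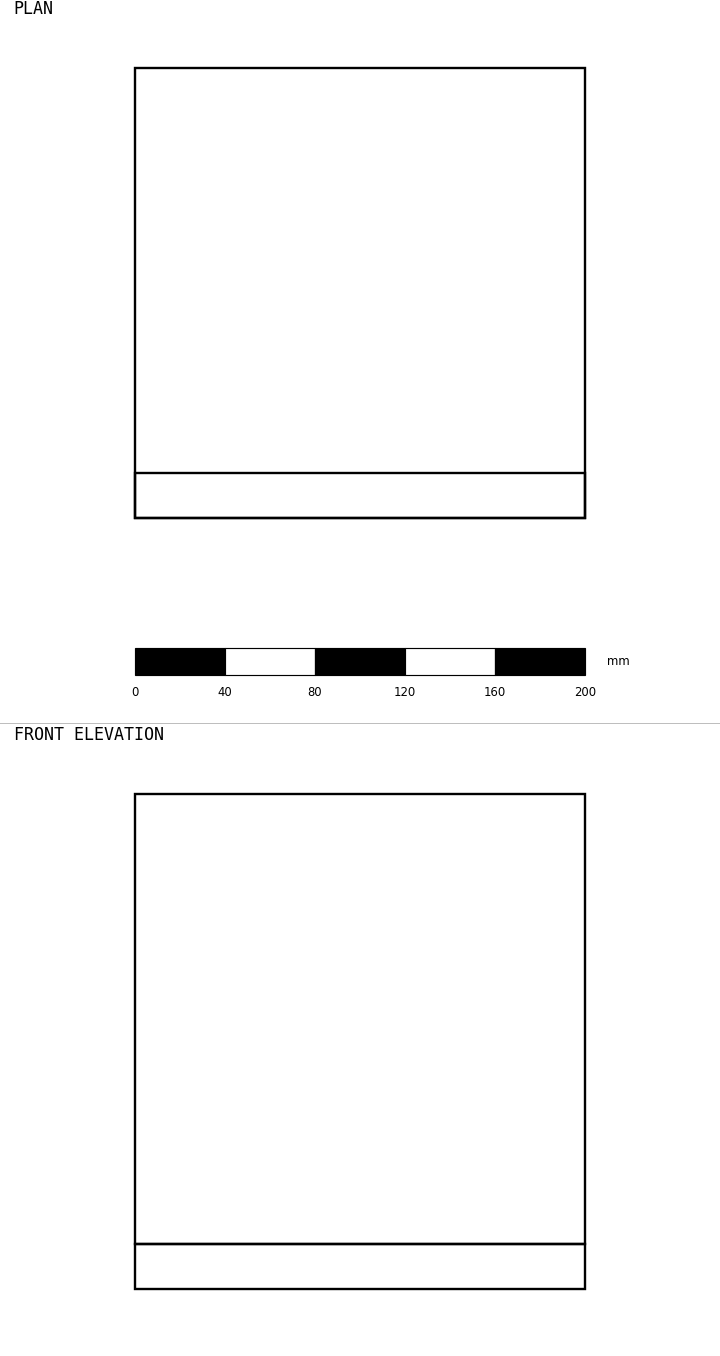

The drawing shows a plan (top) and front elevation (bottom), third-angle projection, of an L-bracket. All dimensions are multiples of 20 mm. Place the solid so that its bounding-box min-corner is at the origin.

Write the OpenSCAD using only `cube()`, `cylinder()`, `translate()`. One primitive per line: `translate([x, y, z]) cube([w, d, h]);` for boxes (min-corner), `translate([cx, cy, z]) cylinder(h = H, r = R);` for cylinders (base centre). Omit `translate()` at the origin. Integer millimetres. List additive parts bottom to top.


cube([200, 200, 20]);
translate([0, 0, 20]) cube([200, 20, 200]);
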